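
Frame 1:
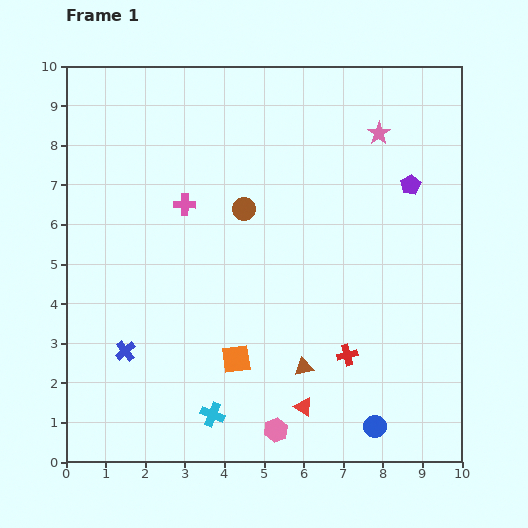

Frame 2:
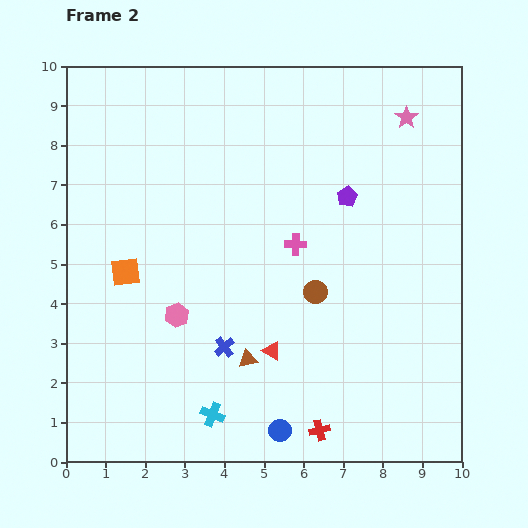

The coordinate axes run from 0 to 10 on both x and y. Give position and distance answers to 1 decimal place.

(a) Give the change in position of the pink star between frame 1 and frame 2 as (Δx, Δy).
(0.7, 0.4)

The pink star was at (7.9, 8.3) in frame 1 and (8.6, 8.7) in frame 2.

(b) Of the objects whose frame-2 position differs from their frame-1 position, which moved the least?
the pink star

(moved 0.8)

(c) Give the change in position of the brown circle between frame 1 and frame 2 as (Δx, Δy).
(1.8, -2.1)

The brown circle was at (4.5, 6.4) in frame 1 and (6.3, 4.3) in frame 2.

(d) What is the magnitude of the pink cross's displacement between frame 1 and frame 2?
3.0

The pink cross moved from (3.0, 6.5) to (5.8, 5.5), a distance of √(2.8² + 1.0²) ≈ 3.0.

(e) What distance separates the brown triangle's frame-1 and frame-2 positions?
1.4

The brown triangle moved from (6.0, 2.4) to (4.6, 2.6), a distance of √(1.4² + 0.2²) ≈ 1.4.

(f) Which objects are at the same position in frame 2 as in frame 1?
the cyan cross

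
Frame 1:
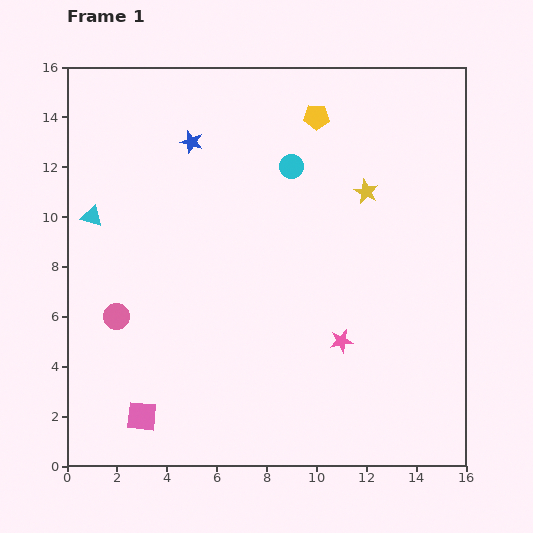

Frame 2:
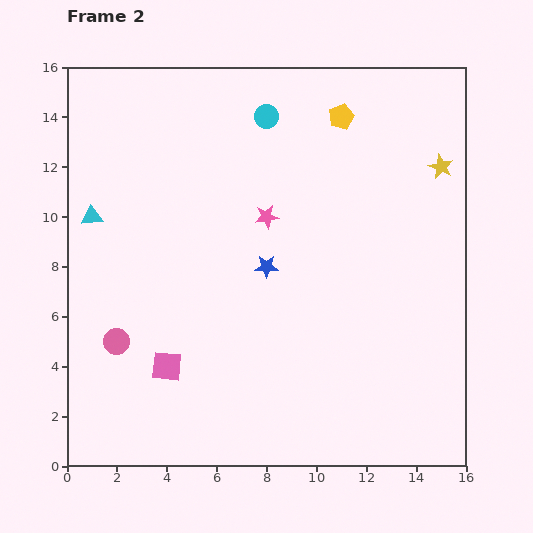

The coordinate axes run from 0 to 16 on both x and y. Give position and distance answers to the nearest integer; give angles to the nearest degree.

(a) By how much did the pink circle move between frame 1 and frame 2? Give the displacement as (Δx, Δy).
(0, -1)

The pink circle was at (2, 6) in frame 1 and (2, 5) in frame 2.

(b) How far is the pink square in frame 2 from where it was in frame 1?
2

The pink square moved from (3, 2) to (4, 4), a distance of √(1² + 2²) ≈ 2.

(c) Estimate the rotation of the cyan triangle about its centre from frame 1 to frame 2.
22° counter-clockwise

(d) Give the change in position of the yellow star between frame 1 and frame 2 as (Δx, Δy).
(3, 1)

The yellow star was at (12, 11) in frame 1 and (15, 12) in frame 2.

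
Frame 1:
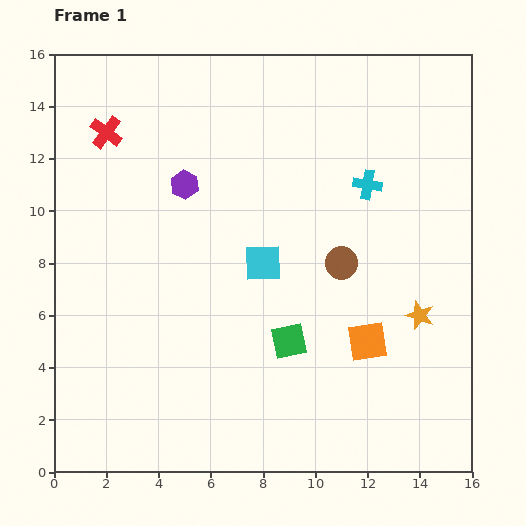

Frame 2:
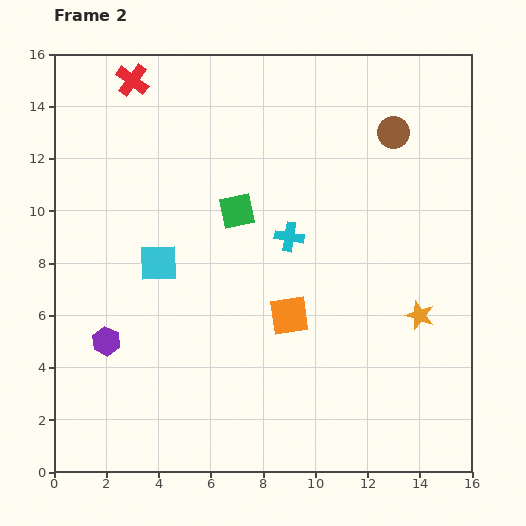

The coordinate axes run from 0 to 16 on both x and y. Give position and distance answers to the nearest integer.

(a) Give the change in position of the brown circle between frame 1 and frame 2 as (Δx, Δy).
(2, 5)

The brown circle was at (11, 8) in frame 1 and (13, 13) in frame 2.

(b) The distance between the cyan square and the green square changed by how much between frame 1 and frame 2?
+1

Distance in frame 1: 3. Distance in frame 2: 4.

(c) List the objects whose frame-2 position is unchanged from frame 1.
the orange star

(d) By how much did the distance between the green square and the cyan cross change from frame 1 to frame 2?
-5

Distance in frame 1: 7. Distance in frame 2: 2.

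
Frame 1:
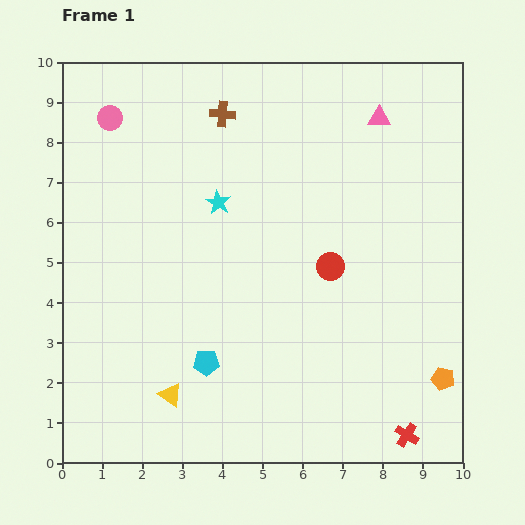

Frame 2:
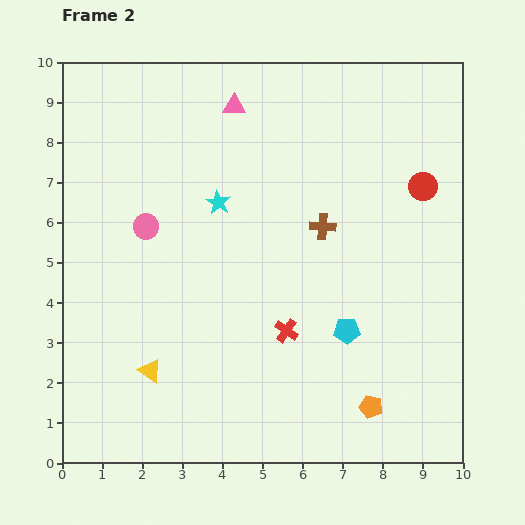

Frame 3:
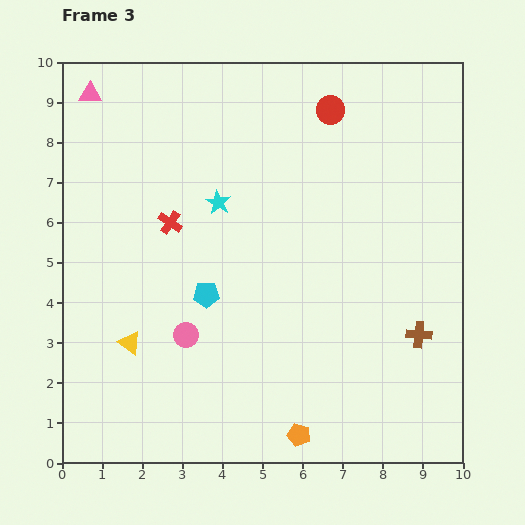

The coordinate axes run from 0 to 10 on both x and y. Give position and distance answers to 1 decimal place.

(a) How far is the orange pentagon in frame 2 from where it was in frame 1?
1.9

The orange pentagon moved from (9.5, 2.1) to (7.7, 1.4), a distance of √(1.8² + 0.7²) ≈ 1.9.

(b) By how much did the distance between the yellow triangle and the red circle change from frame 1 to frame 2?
+3.1

Distance in frame 1: 5.1. Distance in frame 2: 8.2.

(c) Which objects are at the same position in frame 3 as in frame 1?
the cyan star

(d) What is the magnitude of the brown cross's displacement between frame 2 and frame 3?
3.6

The brown cross moved from (6.5, 5.9) to (8.9, 3.2), a distance of √(2.4² + 2.7²) ≈ 3.6.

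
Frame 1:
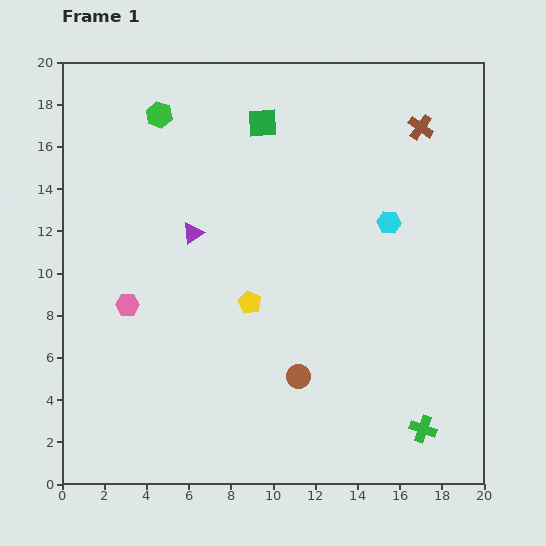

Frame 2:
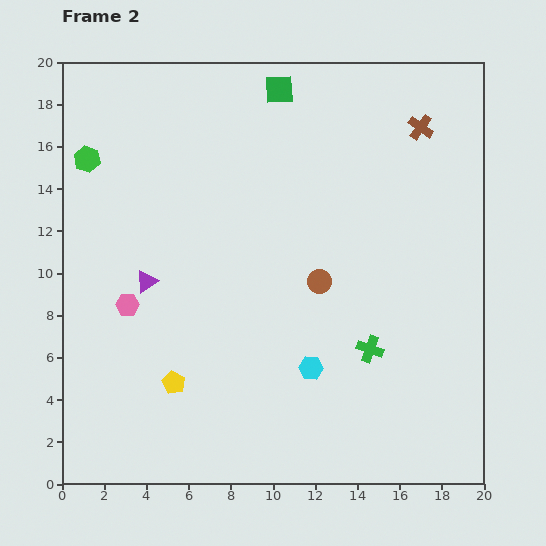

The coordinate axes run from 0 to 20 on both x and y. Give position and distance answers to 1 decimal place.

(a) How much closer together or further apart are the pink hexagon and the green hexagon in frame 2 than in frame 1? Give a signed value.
-1.9

Distance in frame 1: 9.1. Distance in frame 2: 7.2.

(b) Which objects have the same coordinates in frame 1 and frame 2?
the pink hexagon, the brown cross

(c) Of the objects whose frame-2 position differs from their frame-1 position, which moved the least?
the green square

(moved 1.8)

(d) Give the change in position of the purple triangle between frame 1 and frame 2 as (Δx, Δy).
(-2.2, -2.3)

The purple triangle was at (6.2, 11.9) in frame 1 and (4.0, 9.6) in frame 2.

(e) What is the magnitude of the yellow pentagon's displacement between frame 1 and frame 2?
5.2

The yellow pentagon moved from (8.9, 8.6) to (5.3, 4.8), a distance of √(3.6² + 3.8²) ≈ 5.2.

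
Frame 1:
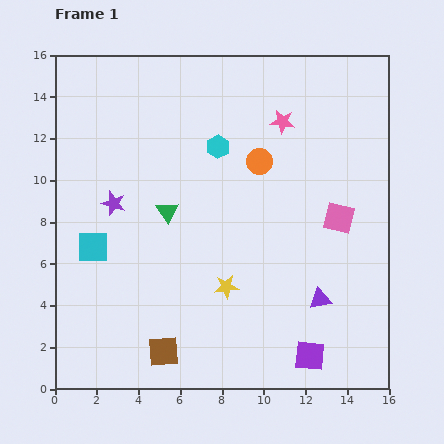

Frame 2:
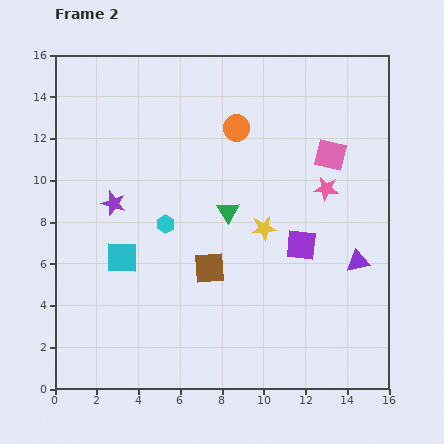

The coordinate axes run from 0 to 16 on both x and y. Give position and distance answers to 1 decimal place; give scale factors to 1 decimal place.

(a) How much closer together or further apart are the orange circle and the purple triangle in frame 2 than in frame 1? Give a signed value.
+1.4

Distance in frame 1: 7.2. Distance in frame 2: 8.6.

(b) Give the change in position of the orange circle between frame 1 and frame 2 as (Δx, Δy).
(-1.1, 1.6)

The orange circle was at (9.8, 10.9) in frame 1 and (8.7, 12.5) in frame 2.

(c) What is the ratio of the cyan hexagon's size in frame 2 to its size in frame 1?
0.8×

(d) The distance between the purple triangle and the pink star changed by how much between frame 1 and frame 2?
-4.9

Distance in frame 1: 8.7. Distance in frame 2: 3.8.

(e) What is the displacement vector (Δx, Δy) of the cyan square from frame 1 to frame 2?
(1.4, -0.5)

The cyan square was at (1.8, 6.8) in frame 1 and (3.2, 6.3) in frame 2.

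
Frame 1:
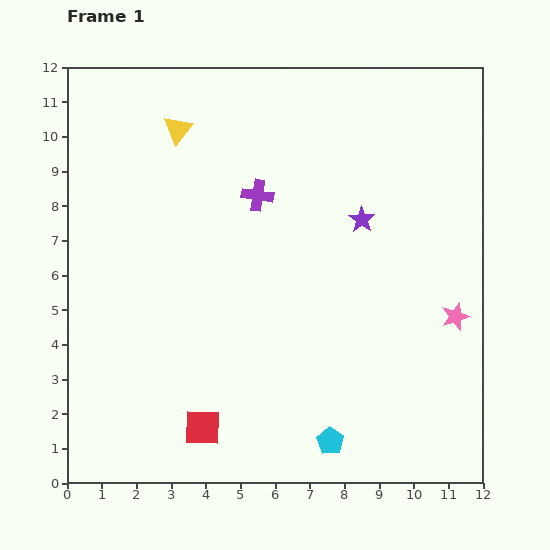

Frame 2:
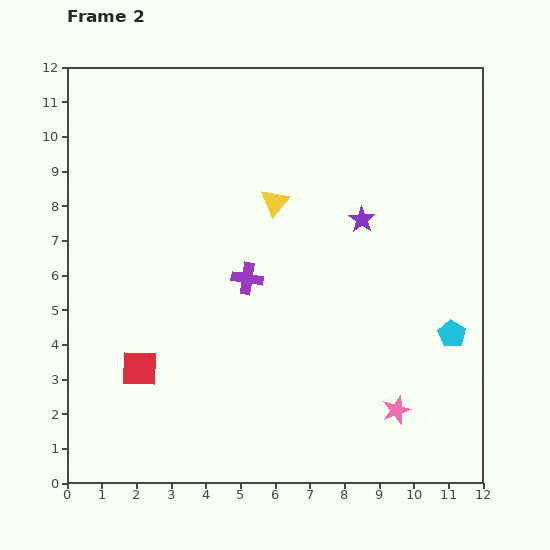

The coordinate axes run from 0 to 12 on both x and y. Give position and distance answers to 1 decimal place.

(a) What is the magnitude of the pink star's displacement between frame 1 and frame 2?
3.2

The pink star moved from (11.2, 4.8) to (9.5, 2.1), a distance of √(1.7² + 2.7²) ≈ 3.2.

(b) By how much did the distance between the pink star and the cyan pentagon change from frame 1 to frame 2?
-2.4

Distance in frame 1: 5.1. Distance in frame 2: 2.7.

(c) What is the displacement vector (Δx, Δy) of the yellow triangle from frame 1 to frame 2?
(2.8, -2.1)

The yellow triangle was at (3.2, 10.2) in frame 1 and (6.0, 8.1) in frame 2.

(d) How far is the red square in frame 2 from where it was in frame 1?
2.5

The red square moved from (3.9, 1.6) to (2.1, 3.3), a distance of √(1.8² + 1.7²) ≈ 2.5.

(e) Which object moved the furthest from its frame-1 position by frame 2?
the cyan pentagon

(moved 4.7; next 3.5)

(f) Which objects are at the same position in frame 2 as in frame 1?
the purple star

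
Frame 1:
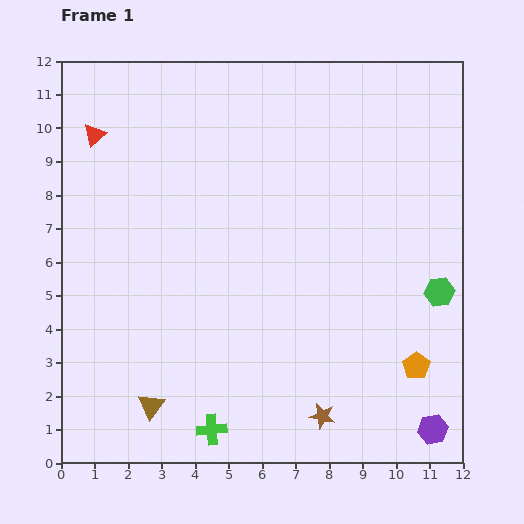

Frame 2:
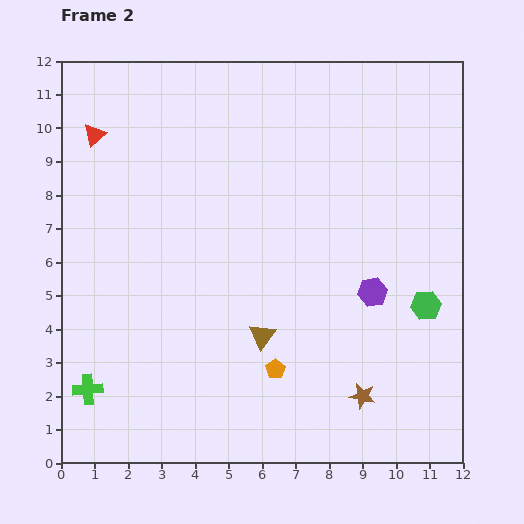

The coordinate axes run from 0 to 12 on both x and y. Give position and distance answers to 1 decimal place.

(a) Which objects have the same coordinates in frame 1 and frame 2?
the red triangle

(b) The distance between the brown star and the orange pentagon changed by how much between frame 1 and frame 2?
-0.5

Distance in frame 1: 3.2. Distance in frame 2: 2.7.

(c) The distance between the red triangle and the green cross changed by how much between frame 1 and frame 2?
-1.9

Distance in frame 1: 9.5. Distance in frame 2: 7.6.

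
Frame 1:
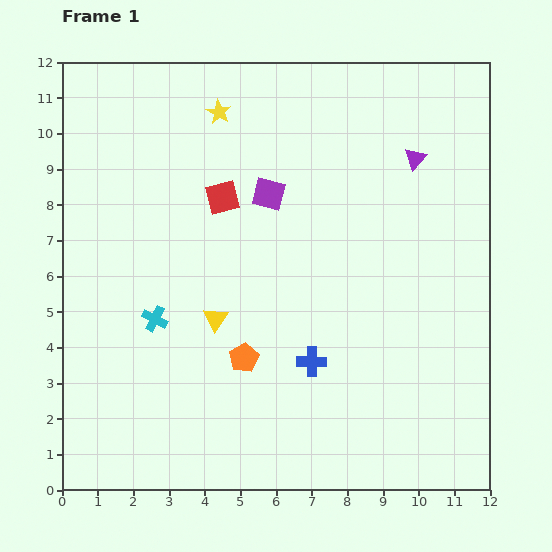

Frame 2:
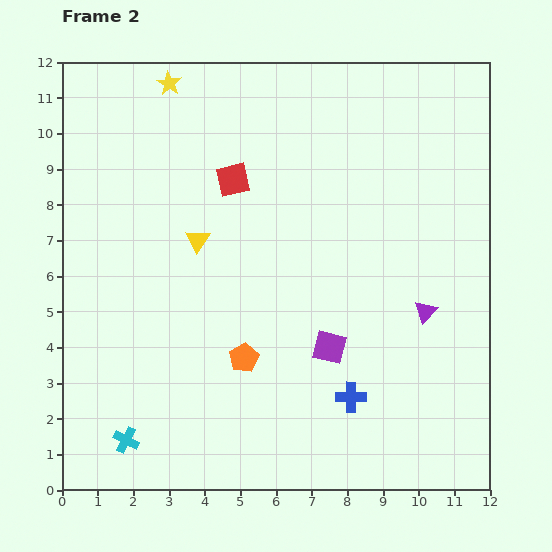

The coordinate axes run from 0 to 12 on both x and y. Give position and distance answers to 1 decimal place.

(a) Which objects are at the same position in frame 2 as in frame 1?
the orange pentagon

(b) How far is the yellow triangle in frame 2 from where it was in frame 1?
2.3

The yellow triangle moved from (4.3, 4.8) to (3.8, 7.0), a distance of √(0.5² + 2.2²) ≈ 2.3.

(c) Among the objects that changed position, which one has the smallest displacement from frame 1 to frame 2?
the red square

(moved 0.6)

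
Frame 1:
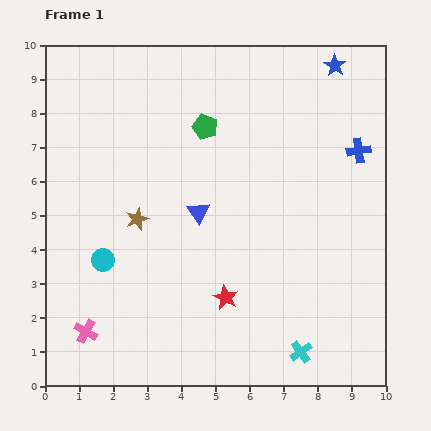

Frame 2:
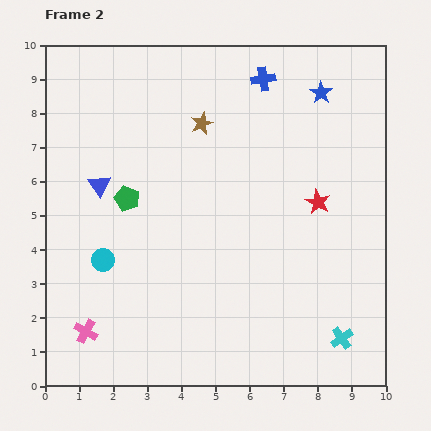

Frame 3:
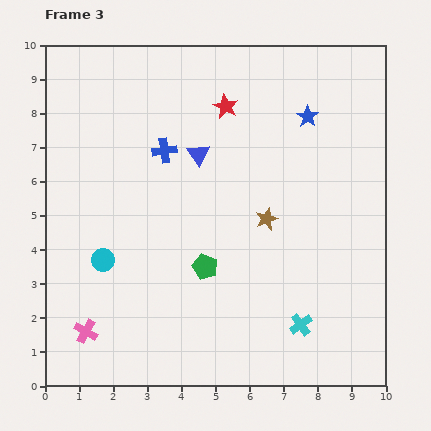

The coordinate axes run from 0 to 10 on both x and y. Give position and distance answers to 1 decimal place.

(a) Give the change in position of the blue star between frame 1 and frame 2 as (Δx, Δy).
(-0.4, -0.8)

The blue star was at (8.5, 9.4) in frame 1 and (8.1, 8.6) in frame 2.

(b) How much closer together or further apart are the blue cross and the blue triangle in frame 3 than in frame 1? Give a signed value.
-4.0

Distance in frame 1: 5.0. Distance in frame 3: 1.0.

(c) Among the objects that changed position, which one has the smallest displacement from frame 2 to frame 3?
the blue star

(moved 0.8)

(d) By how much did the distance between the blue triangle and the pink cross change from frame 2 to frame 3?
+1.9

Distance in frame 2: 4.3. Distance in frame 3: 6.2.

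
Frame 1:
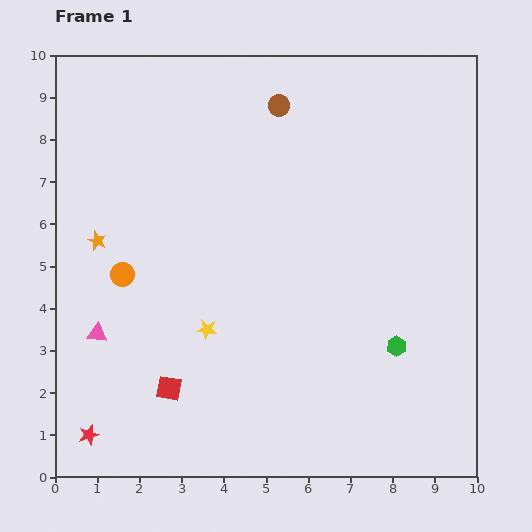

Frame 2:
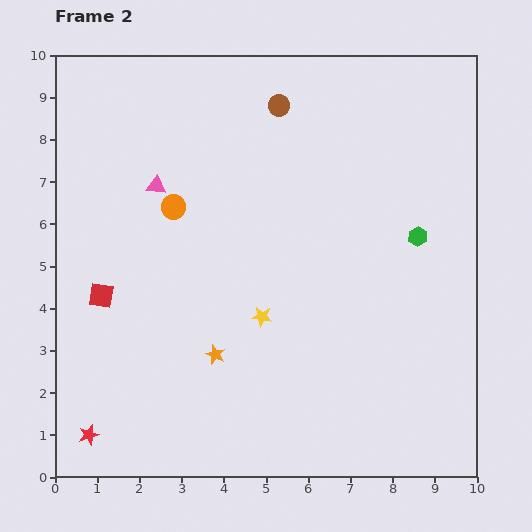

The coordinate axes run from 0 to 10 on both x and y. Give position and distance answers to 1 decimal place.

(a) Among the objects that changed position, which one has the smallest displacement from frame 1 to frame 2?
the yellow star

(moved 1.3)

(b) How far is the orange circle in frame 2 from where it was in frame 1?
2.0

The orange circle moved from (1.6, 4.8) to (2.8, 6.4), a distance of √(1.2² + 1.6²) ≈ 2.0.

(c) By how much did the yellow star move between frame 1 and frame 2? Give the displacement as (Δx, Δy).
(1.3, 0.3)

The yellow star was at (3.6, 3.5) in frame 1 and (4.9, 3.8) in frame 2.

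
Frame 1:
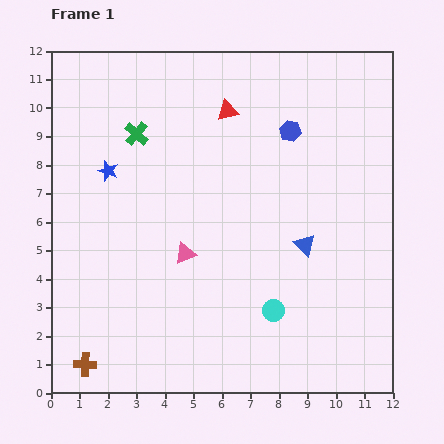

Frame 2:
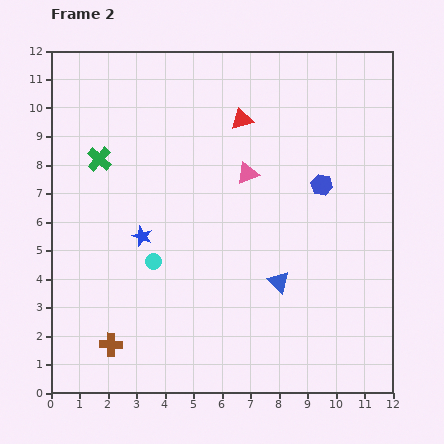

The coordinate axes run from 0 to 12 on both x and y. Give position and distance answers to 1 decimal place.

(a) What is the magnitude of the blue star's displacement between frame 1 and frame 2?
2.6

The blue star moved from (2.0, 7.8) to (3.2, 5.5), a distance of √(1.2² + 2.3²) ≈ 2.6.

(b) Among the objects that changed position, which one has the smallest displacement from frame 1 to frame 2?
the red triangle

(moved 0.6)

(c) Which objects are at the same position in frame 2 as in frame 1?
none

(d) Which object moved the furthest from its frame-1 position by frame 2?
the cyan circle

(moved 4.5; next 3.6)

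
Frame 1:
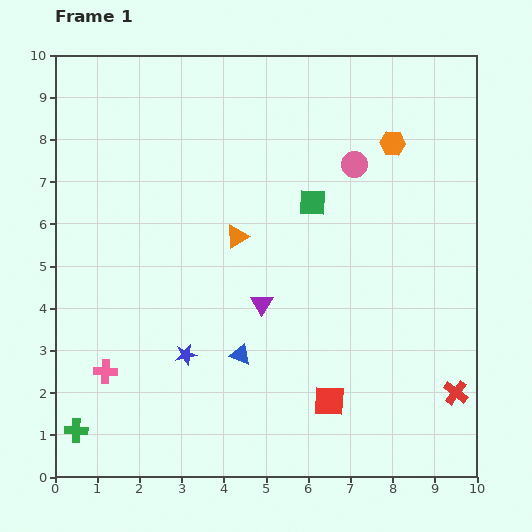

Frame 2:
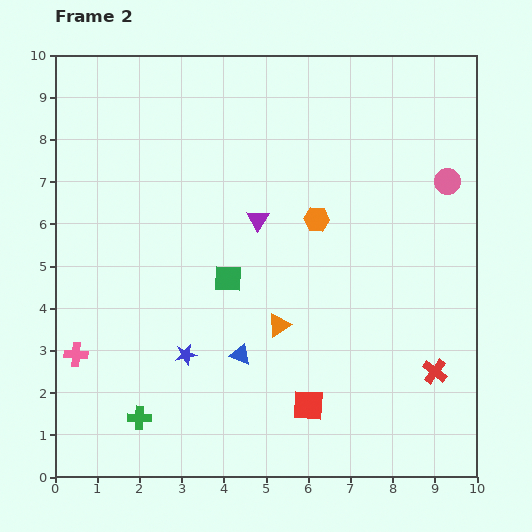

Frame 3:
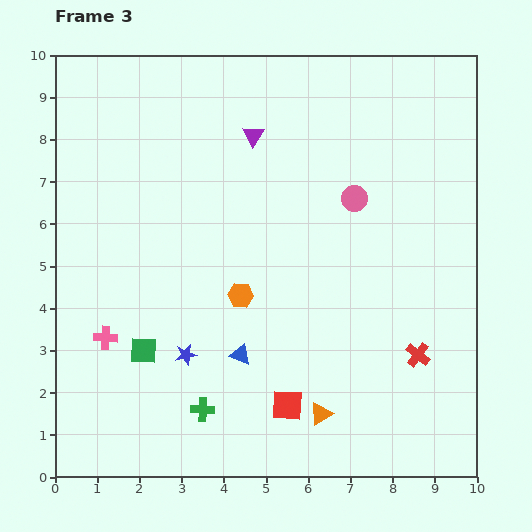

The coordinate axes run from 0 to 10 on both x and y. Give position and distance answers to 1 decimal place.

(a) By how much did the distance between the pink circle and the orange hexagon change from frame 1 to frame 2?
+2.2

Distance in frame 1: 1.0. Distance in frame 2: 3.2.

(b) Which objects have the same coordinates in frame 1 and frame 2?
the blue triangle, the blue star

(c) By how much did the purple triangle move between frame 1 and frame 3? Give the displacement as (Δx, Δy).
(-0.2, 4.0)

The purple triangle was at (4.9, 4.1) in frame 1 and (4.7, 8.1) in frame 3.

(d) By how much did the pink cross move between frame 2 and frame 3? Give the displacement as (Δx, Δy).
(0.7, 0.4)

The pink cross was at (0.5, 2.9) in frame 2 and (1.2, 3.3) in frame 3.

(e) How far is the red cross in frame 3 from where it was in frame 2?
0.6

The red cross moved from (9.0, 2.5) to (8.6, 2.9), a distance of √(0.4² + 0.4²) ≈ 0.6.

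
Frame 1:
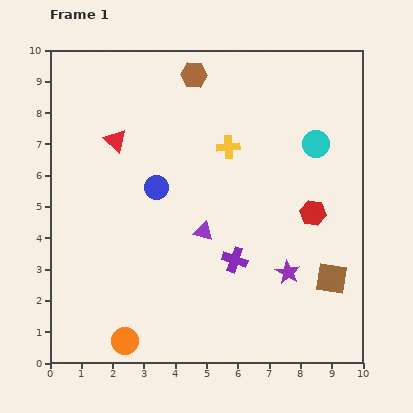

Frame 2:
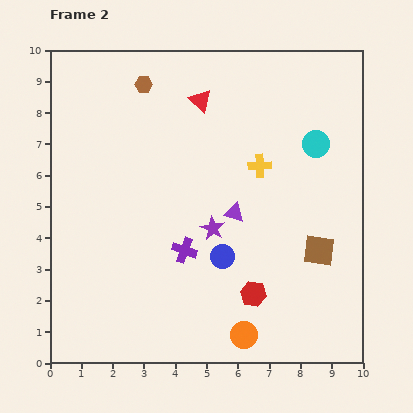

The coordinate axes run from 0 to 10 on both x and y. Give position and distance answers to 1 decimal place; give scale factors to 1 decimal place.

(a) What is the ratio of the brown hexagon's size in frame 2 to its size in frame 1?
0.7×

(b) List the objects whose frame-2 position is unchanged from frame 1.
the cyan circle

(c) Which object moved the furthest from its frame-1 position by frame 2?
the orange circle

(moved 3.8; next 3.2)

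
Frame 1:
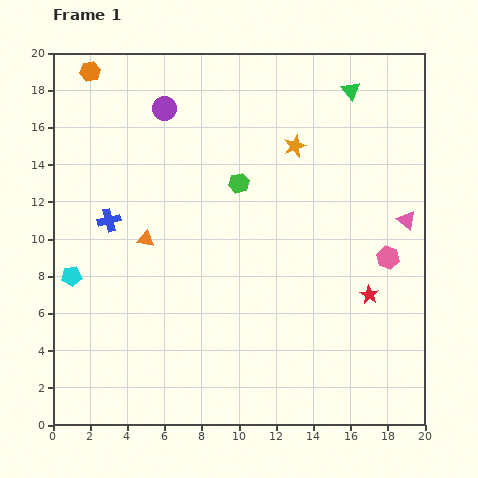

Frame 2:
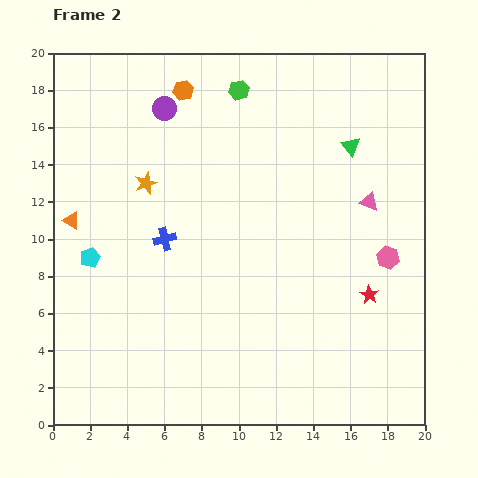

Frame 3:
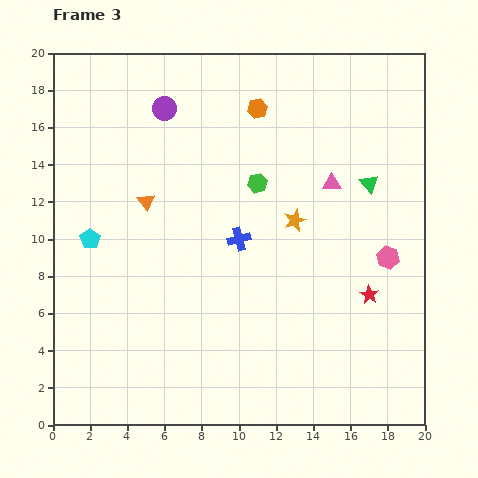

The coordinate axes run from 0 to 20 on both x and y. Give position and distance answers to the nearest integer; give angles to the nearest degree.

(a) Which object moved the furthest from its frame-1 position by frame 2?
the orange star

(moved 8; next 5)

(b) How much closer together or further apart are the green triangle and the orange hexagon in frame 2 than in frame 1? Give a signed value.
-5

Distance in frame 1: 14. Distance in frame 2: 9.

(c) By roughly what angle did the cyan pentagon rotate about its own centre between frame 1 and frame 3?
31° counter-clockwise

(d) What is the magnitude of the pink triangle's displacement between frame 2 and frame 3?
2

The pink triangle moved from (17, 12) to (15, 13), a distance of √(2² + 1²) ≈ 2.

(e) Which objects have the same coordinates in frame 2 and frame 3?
the red star, the purple circle, the pink hexagon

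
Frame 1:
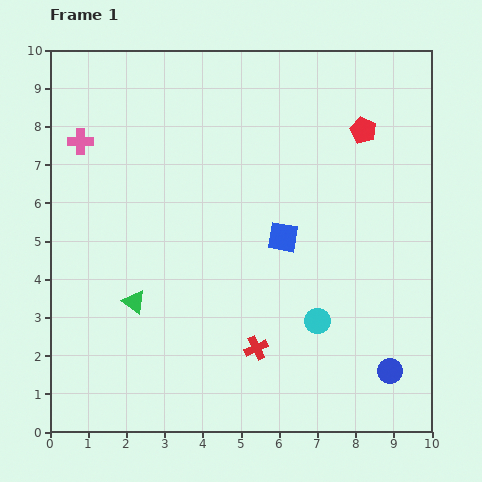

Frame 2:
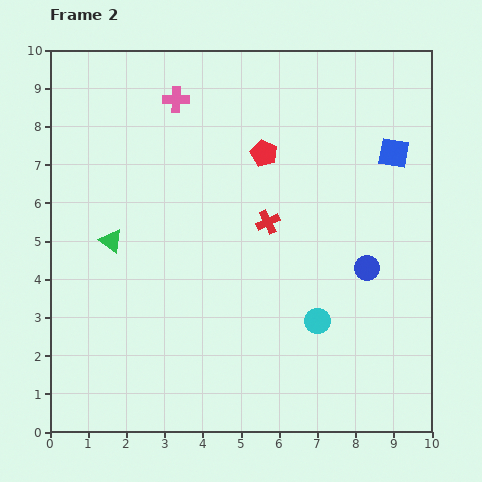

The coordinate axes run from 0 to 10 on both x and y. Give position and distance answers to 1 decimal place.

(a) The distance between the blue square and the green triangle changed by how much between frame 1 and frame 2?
+3.4

Distance in frame 1: 4.3. Distance in frame 2: 7.7.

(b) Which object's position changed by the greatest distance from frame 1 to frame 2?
the blue square

(moved 3.6; next 3.3)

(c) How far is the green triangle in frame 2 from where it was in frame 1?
1.7

The green triangle moved from (2.2, 3.4) to (1.6, 5.0), a distance of √(0.6² + 1.6²) ≈ 1.7.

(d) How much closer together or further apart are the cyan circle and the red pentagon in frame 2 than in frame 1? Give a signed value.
-0.5

Distance in frame 1: 5.1. Distance in frame 2: 4.6.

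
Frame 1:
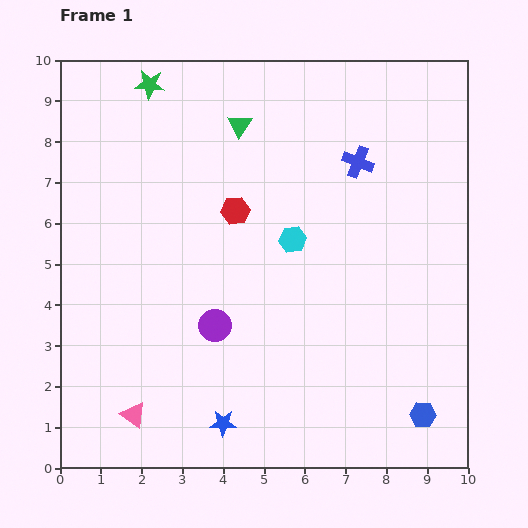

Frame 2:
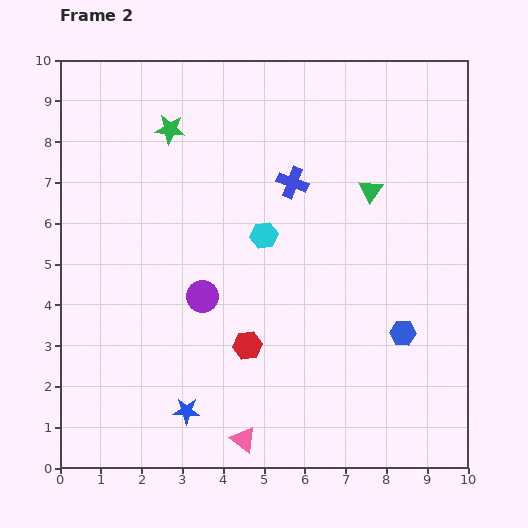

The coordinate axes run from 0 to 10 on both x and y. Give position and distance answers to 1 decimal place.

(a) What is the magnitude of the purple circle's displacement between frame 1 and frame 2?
0.8

The purple circle moved from (3.8, 3.5) to (3.5, 4.2), a distance of √(0.3² + 0.7²) ≈ 0.8.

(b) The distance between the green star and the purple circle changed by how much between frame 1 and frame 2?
-1.9

Distance in frame 1: 6.1. Distance in frame 2: 4.2.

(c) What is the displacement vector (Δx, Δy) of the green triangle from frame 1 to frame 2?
(3.2, -1.6)

The green triangle was at (4.4, 8.4) in frame 1 and (7.6, 6.8) in frame 2.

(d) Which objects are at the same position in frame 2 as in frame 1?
none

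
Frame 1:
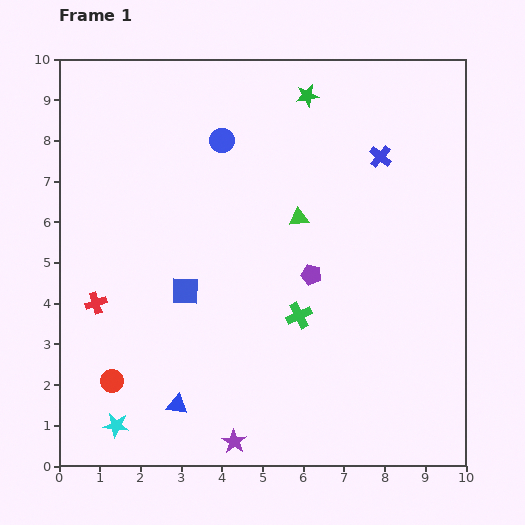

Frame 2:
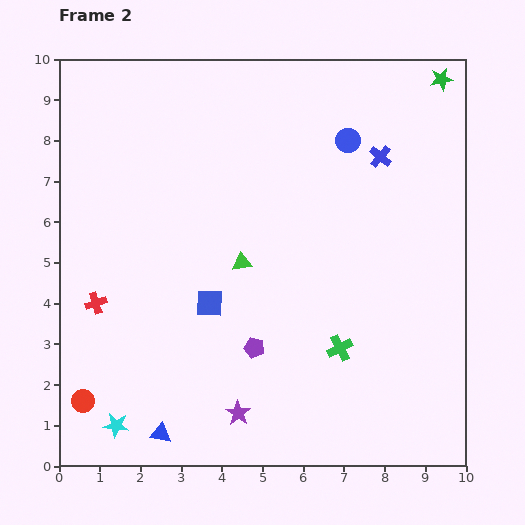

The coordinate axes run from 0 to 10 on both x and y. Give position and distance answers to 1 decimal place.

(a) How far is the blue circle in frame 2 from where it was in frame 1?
3.1

The blue circle moved from (4.0, 8.0) to (7.1, 8.0), a distance of √(3.1² + 0.0²) ≈ 3.1.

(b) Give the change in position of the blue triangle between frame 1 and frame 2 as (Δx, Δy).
(-0.4, -0.7)

The blue triangle was at (2.9, 1.5) in frame 1 and (2.5, 0.8) in frame 2.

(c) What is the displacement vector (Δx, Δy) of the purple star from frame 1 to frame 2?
(0.1, 0.7)

The purple star was at (4.3, 0.6) in frame 1 and (4.4, 1.3) in frame 2.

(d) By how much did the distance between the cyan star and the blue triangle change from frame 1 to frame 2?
-0.5

Distance in frame 1: 1.6. Distance in frame 2: 1.1.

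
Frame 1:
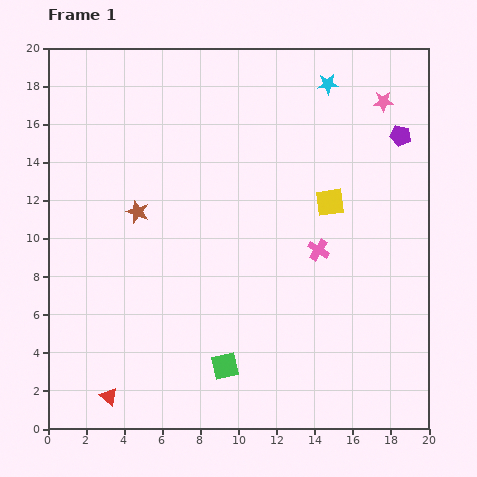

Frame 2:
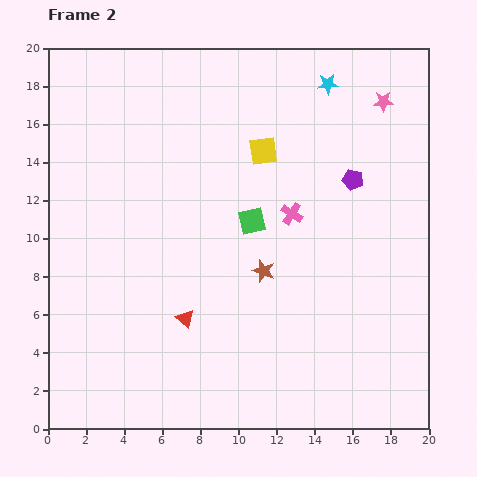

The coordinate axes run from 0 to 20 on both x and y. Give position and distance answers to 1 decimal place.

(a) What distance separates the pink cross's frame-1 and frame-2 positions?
2.4

The pink cross moved from (14.2, 9.4) to (12.8, 11.3), a distance of √(1.4² + 1.9²) ≈ 2.4.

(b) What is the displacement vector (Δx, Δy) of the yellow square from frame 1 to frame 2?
(-3.5, 2.7)

The yellow square was at (14.8, 11.9) in frame 1 and (11.3, 14.6) in frame 2.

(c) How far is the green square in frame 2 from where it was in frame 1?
7.7

The green square moved from (9.3, 3.3) to (10.7, 10.9), a distance of √(1.4² + 7.6²) ≈ 7.7.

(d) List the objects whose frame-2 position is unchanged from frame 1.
the pink star, the cyan star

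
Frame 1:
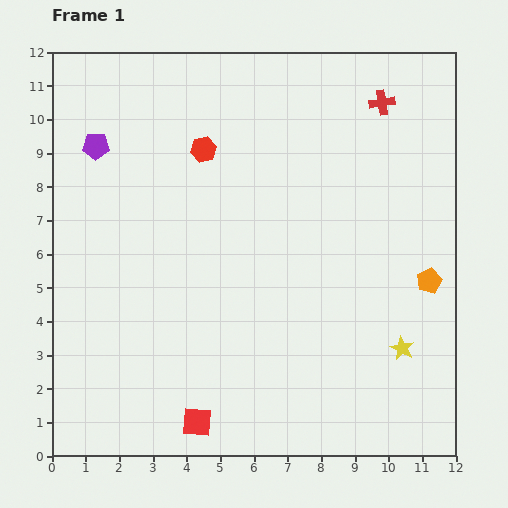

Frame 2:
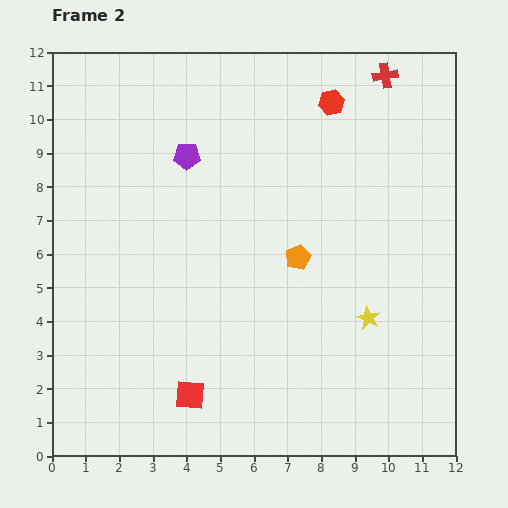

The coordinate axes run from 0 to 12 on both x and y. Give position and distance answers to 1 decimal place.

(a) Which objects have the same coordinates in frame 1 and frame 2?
none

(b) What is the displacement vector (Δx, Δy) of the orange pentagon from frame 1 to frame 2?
(-3.9, 0.7)

The orange pentagon was at (11.2, 5.2) in frame 1 and (7.3, 5.9) in frame 2.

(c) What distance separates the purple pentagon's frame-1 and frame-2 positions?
2.7

The purple pentagon moved from (1.3, 9.2) to (4.0, 8.9), a distance of √(2.7² + 0.3²) ≈ 2.7.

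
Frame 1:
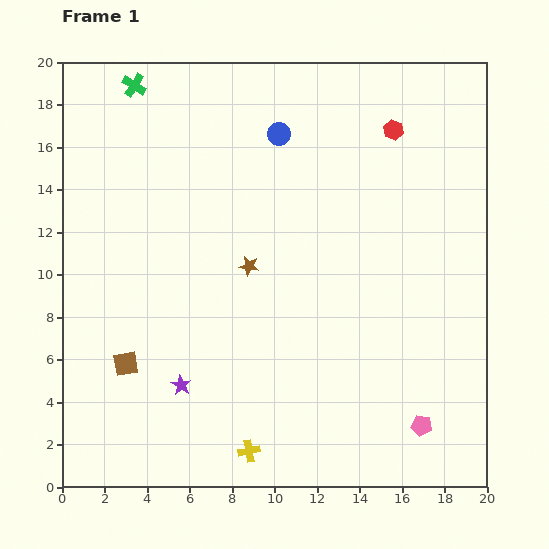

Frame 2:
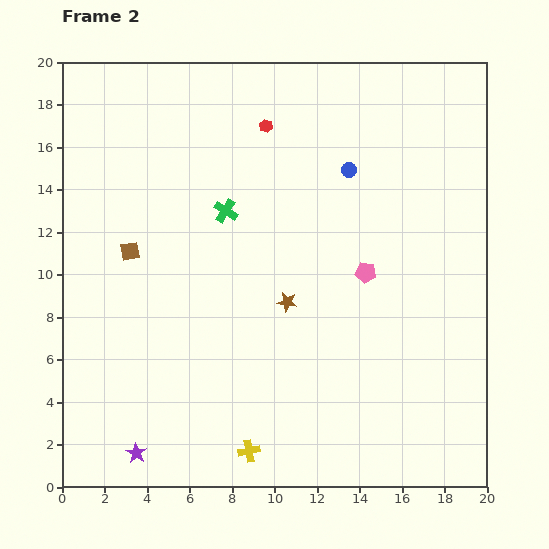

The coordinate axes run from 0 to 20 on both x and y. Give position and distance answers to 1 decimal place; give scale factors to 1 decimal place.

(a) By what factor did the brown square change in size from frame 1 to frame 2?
0.8×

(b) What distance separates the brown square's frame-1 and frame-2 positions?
5.3

The brown square moved from (3.0, 5.8) to (3.2, 11.1), a distance of √(0.2² + 5.3²) ≈ 5.3.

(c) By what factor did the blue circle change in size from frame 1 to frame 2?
0.7×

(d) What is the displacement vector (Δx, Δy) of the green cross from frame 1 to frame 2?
(4.3, -5.9)

The green cross was at (3.4, 18.9) in frame 1 and (7.7, 13.0) in frame 2.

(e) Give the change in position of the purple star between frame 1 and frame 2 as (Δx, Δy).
(-2.1, -3.2)

The purple star was at (5.6, 4.8) in frame 1 and (3.5, 1.6) in frame 2.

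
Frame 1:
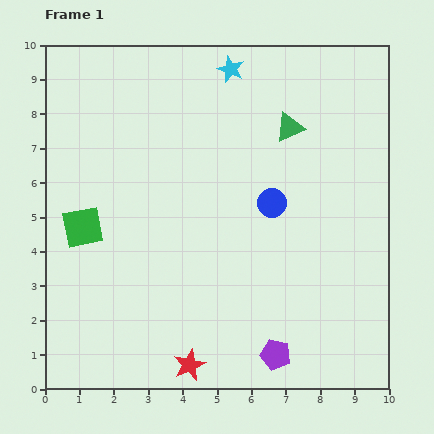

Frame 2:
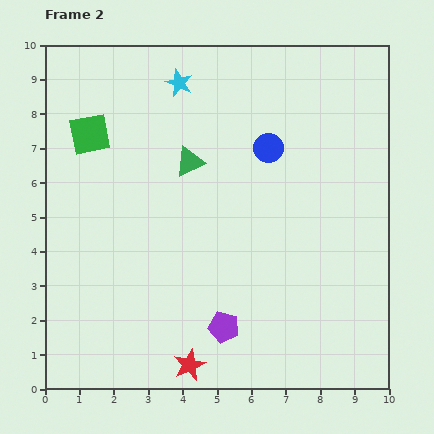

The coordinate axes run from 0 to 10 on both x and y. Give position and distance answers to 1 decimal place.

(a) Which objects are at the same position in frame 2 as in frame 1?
the red star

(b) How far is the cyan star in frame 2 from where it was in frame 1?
1.6

The cyan star moved from (5.4, 9.3) to (3.9, 8.9), a distance of √(1.5² + 0.4²) ≈ 1.6.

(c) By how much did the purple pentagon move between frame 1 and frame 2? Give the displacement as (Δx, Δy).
(-1.5, 0.8)

The purple pentagon was at (6.7, 1.0) in frame 1 and (5.2, 1.8) in frame 2.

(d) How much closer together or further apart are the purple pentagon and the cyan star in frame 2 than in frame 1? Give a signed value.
-1.2

Distance in frame 1: 8.4. Distance in frame 2: 7.2.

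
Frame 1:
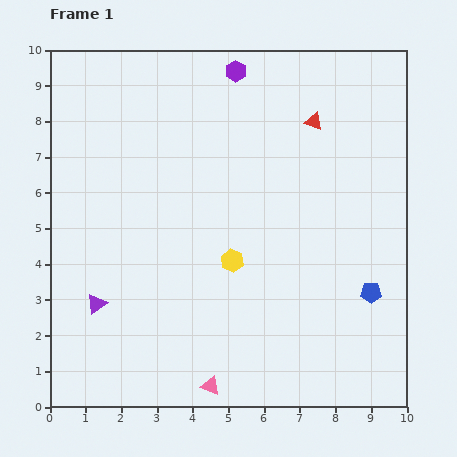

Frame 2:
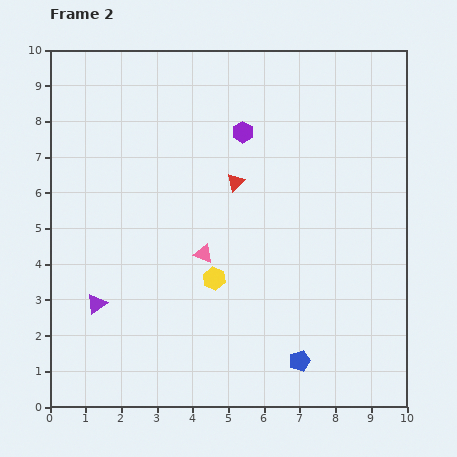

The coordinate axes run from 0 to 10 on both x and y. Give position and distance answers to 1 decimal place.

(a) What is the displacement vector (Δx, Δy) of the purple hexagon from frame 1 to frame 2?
(0.2, -1.7)

The purple hexagon was at (5.2, 9.4) in frame 1 and (5.4, 7.7) in frame 2.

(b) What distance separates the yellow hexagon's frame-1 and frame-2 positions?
0.7

The yellow hexagon moved from (5.1, 4.1) to (4.6, 3.6), a distance of √(0.5² + 0.5²) ≈ 0.7.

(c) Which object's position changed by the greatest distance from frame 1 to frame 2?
the pink triangle

(moved 3.7; next 2.8)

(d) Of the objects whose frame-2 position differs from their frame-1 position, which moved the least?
the yellow hexagon

(moved 0.7)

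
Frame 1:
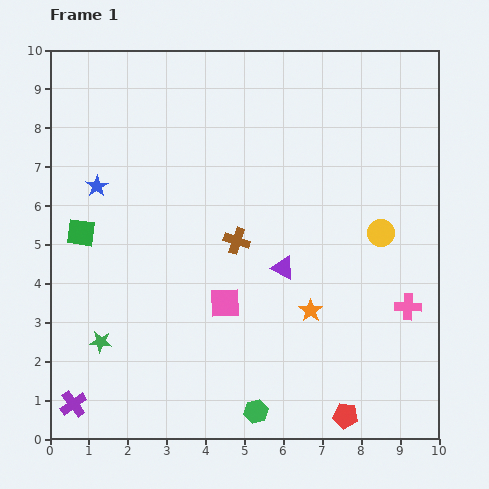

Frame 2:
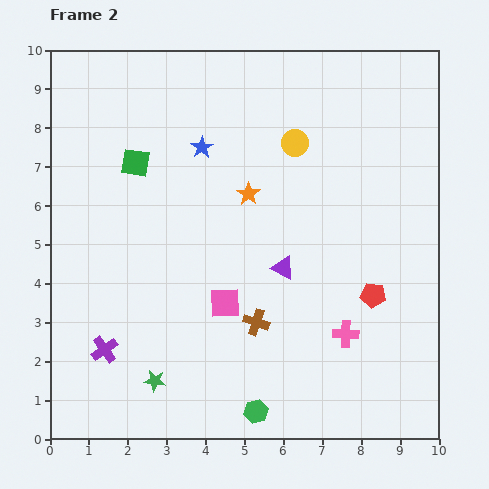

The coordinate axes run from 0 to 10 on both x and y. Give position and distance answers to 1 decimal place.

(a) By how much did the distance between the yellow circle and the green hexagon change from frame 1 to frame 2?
+1.4

Distance in frame 1: 5.6. Distance in frame 2: 7.0.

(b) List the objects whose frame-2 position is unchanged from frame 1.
the purple triangle, the green hexagon, the pink square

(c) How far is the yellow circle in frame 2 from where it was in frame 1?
3.2

The yellow circle moved from (8.5, 5.3) to (6.3, 7.6), a distance of √(2.2² + 2.3²) ≈ 3.2.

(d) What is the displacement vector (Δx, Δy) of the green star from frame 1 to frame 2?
(1.4, -1.0)

The green star was at (1.3, 2.5) in frame 1 and (2.7, 1.5) in frame 2.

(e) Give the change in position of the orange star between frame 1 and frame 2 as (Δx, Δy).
(-1.6, 3.0)

The orange star was at (6.7, 3.3) in frame 1 and (5.1, 6.3) in frame 2.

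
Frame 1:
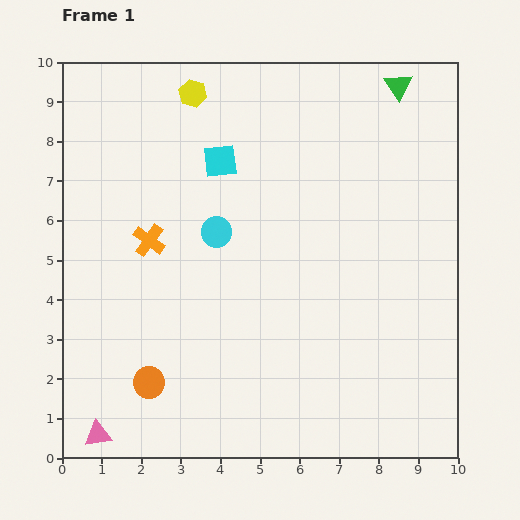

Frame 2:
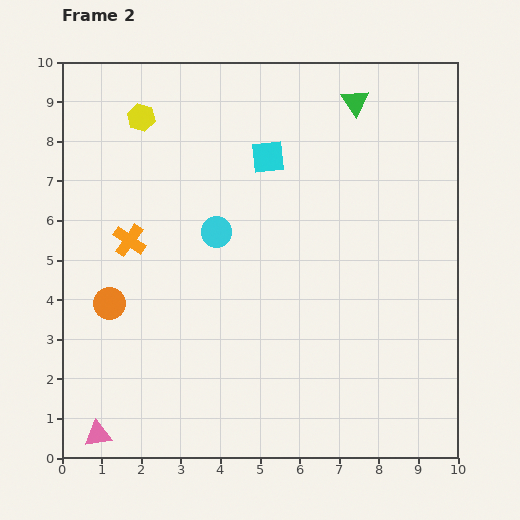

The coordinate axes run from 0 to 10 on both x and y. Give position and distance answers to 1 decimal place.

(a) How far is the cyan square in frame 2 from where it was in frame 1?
1.2

The cyan square moved from (4.0, 7.5) to (5.2, 7.6), a distance of √(1.2² + 0.1²) ≈ 1.2.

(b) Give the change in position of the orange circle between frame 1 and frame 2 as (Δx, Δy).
(-1.0, 2.0)

The orange circle was at (2.2, 1.9) in frame 1 and (1.2, 3.9) in frame 2.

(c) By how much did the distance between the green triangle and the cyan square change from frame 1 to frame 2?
-2.3

Distance in frame 1: 4.9. Distance in frame 2: 2.6.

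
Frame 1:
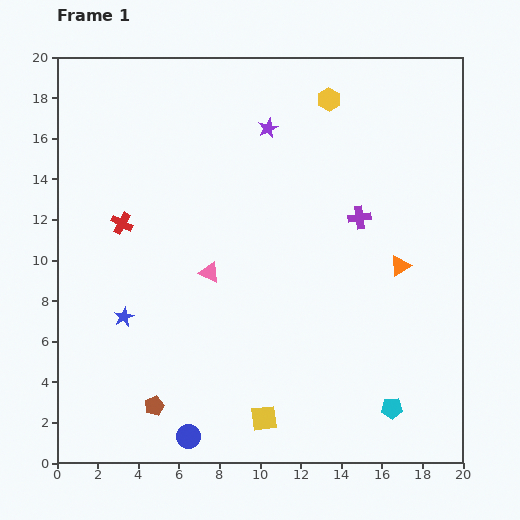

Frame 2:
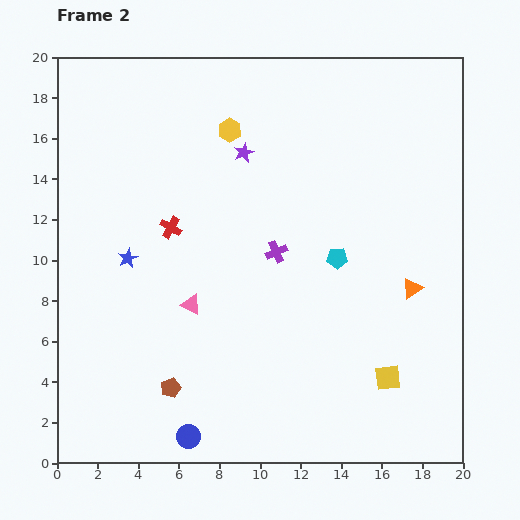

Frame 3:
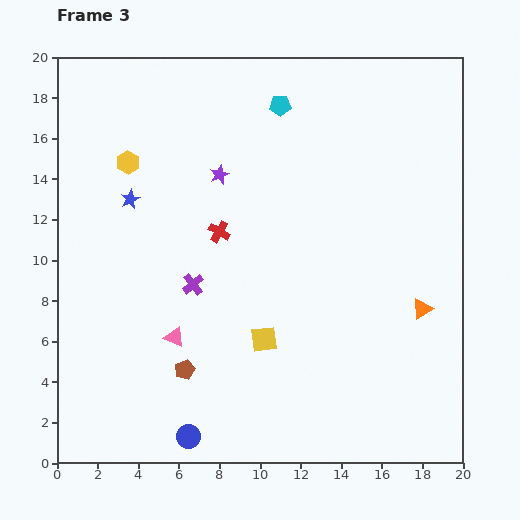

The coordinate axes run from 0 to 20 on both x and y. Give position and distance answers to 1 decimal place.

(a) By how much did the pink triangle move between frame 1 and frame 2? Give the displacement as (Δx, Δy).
(-0.9, -1.6)

The pink triangle was at (7.5, 9.4) in frame 1 and (6.6, 7.8) in frame 2.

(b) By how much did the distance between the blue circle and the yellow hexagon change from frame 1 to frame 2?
-2.8

Distance in frame 1: 18.0. Distance in frame 2: 15.2.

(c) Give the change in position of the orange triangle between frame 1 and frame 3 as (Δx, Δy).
(1.1, -2.1)

The orange triangle was at (16.9, 9.7) in frame 1 and (18.0, 7.6) in frame 3.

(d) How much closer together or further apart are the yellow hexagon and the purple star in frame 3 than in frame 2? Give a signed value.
+3.2

Distance in frame 2: 1.3. Distance in frame 3: 4.5.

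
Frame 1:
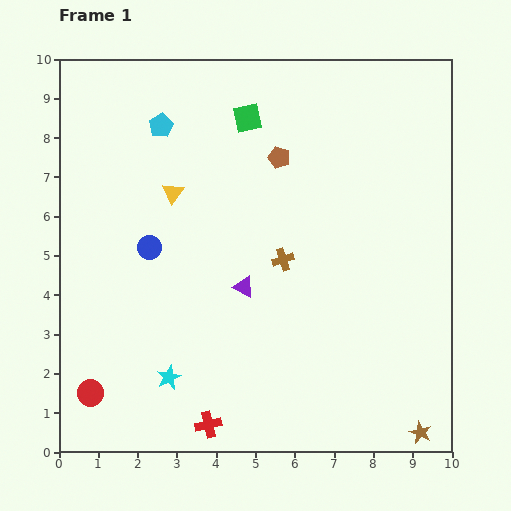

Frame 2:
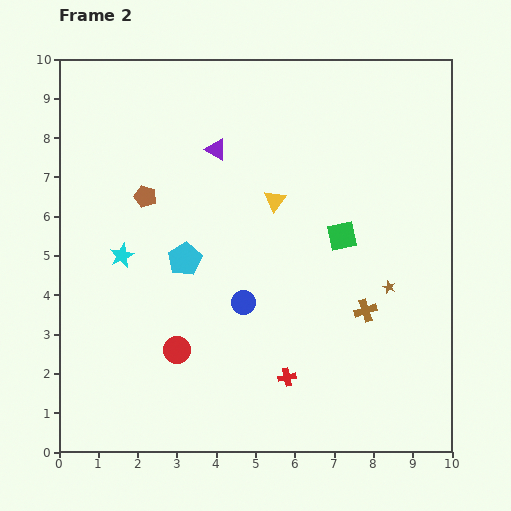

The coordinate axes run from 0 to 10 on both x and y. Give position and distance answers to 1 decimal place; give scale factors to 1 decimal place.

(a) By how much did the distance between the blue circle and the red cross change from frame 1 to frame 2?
-2.5

Distance in frame 1: 4.7. Distance in frame 2: 2.2.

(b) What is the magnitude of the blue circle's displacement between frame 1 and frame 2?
2.8

The blue circle moved from (2.3, 5.2) to (4.7, 3.8), a distance of √(2.4² + 1.4²) ≈ 2.8.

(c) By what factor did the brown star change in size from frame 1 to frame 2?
0.6×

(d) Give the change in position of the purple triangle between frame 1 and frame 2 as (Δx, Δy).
(-0.7, 3.5)

The purple triangle was at (4.7, 4.2) in frame 1 and (4.0, 7.7) in frame 2.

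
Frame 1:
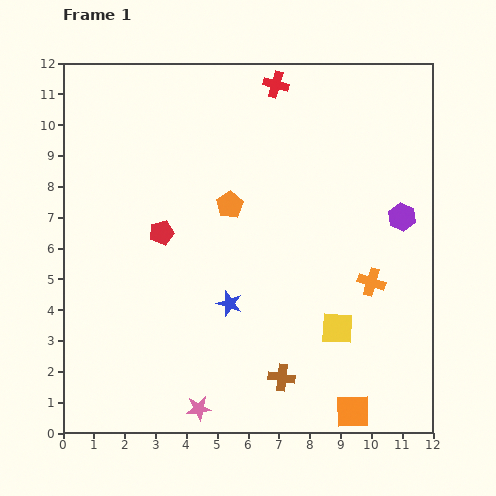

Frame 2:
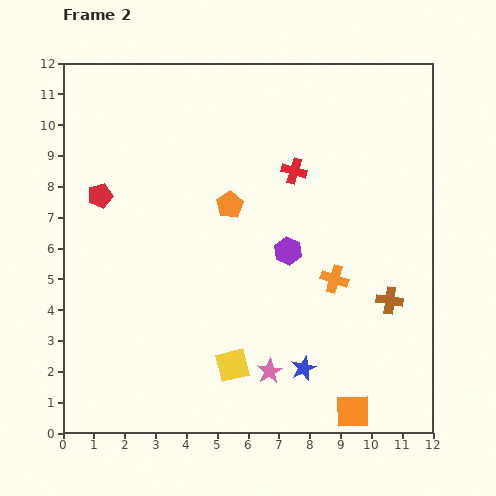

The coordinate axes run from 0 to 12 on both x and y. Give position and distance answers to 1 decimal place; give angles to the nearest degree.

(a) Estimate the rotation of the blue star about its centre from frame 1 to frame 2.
30° clockwise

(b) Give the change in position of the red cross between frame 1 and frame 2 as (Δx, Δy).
(0.6, -2.8)

The red cross was at (6.9, 11.3) in frame 1 and (7.5, 8.5) in frame 2.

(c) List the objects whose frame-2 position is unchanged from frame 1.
the orange pentagon, the orange square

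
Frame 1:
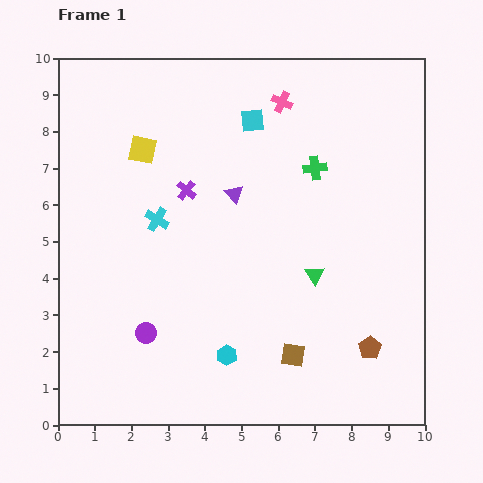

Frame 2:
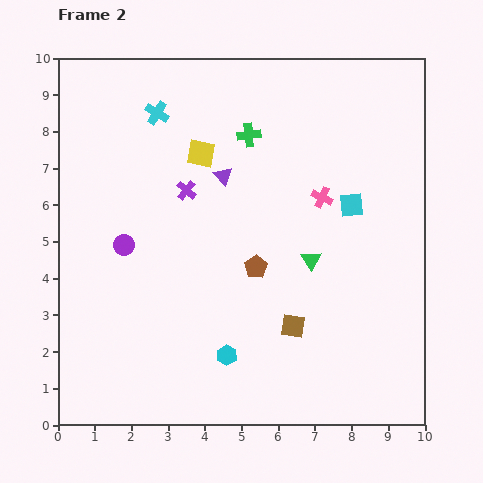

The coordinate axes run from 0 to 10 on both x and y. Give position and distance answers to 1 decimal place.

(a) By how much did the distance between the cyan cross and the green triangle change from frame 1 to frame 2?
+1.2

Distance in frame 1: 4.6. Distance in frame 2: 5.8.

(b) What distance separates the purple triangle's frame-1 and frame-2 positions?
0.6

The purple triangle moved from (4.8, 6.3) to (4.5, 6.8), a distance of √(0.3² + 0.5²) ≈ 0.6.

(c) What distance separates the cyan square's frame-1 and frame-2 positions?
3.5

The cyan square moved from (5.3, 8.3) to (8.0, 6.0), a distance of √(2.7² + 2.3²) ≈ 3.5.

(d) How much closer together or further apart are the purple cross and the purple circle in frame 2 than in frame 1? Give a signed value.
-1.8

Distance in frame 1: 4.1. Distance in frame 2: 2.3.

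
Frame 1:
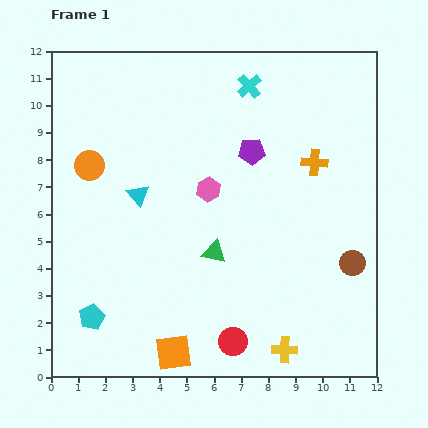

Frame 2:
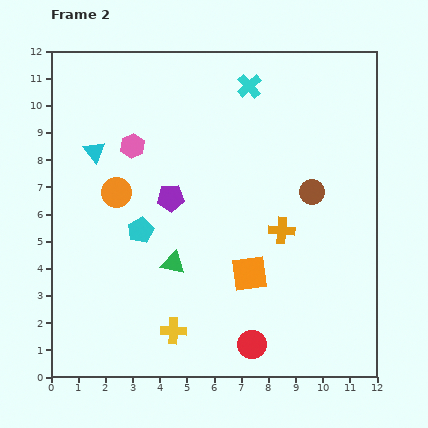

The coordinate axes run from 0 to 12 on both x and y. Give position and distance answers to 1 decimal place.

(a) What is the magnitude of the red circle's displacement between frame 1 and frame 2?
0.7

The red circle moved from (6.7, 1.3) to (7.4, 1.2), a distance of √(0.7² + 0.1²) ≈ 0.7.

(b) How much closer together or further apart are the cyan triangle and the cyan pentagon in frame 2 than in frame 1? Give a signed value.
-1.4

Distance in frame 1: 4.8. Distance in frame 2: 3.4.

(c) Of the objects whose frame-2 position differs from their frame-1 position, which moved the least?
the red circle

(moved 0.7)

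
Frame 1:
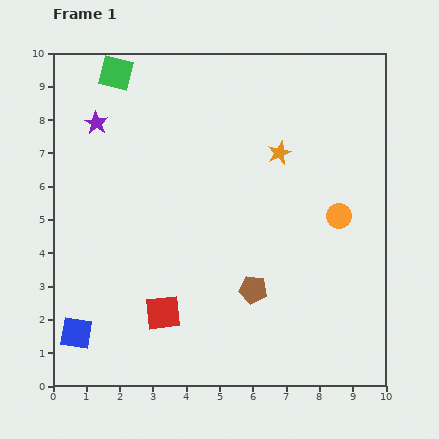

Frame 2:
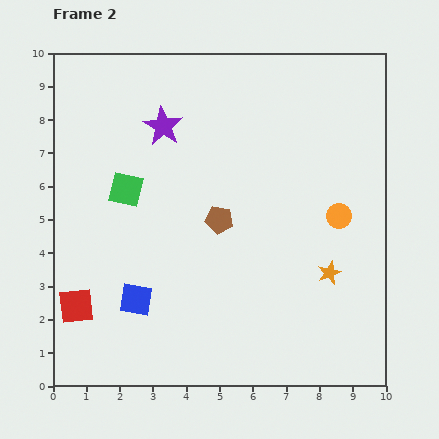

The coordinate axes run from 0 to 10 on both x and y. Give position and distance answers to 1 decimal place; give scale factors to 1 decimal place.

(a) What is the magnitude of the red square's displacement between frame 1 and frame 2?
2.6

The red square moved from (3.3, 2.2) to (0.7, 2.4), a distance of √(2.6² + 0.2²) ≈ 2.6.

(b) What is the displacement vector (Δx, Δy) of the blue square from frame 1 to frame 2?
(1.8, 1.0)

The blue square was at (0.7, 1.6) in frame 1 and (2.5, 2.6) in frame 2.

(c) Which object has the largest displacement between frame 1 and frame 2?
the orange star

(moved 3.9; next 3.5)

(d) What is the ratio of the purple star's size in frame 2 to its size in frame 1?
1.7×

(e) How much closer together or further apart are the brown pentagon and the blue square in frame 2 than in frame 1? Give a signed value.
-2.0

Distance in frame 1: 5.5. Distance in frame 2: 3.5.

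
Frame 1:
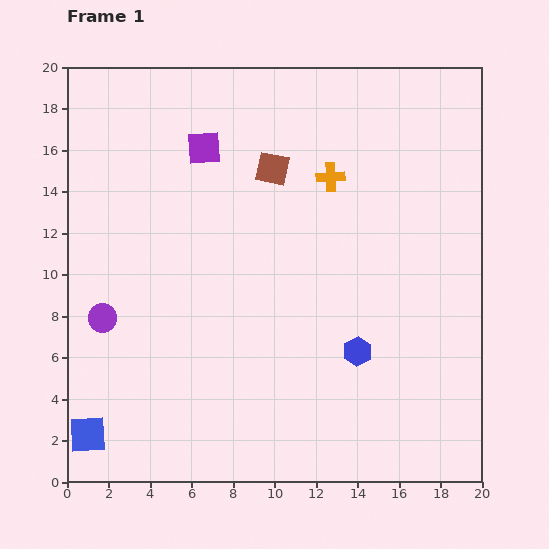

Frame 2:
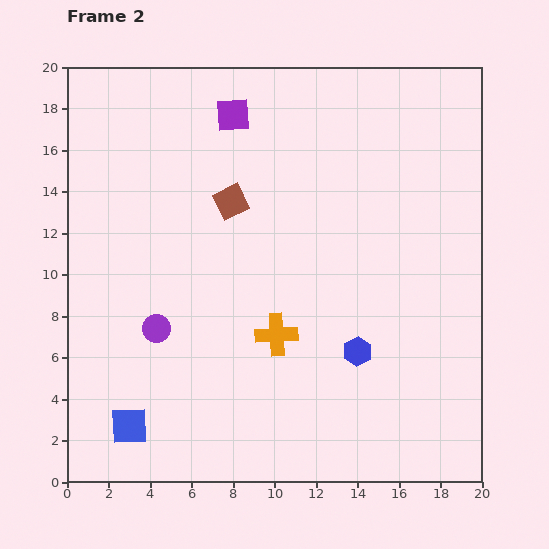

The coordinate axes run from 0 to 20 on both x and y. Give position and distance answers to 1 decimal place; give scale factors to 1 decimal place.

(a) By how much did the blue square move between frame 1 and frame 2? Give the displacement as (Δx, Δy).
(2.0, 0.4)

The blue square was at (1.0, 2.3) in frame 1 and (3.0, 2.7) in frame 2.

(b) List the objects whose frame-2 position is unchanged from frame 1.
the blue hexagon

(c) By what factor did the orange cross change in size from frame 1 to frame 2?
1.5×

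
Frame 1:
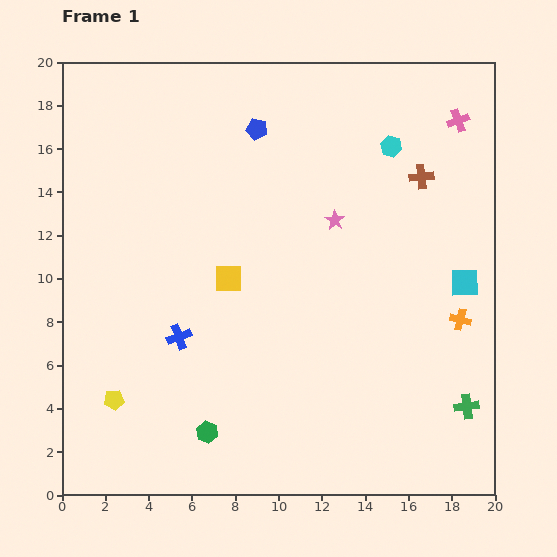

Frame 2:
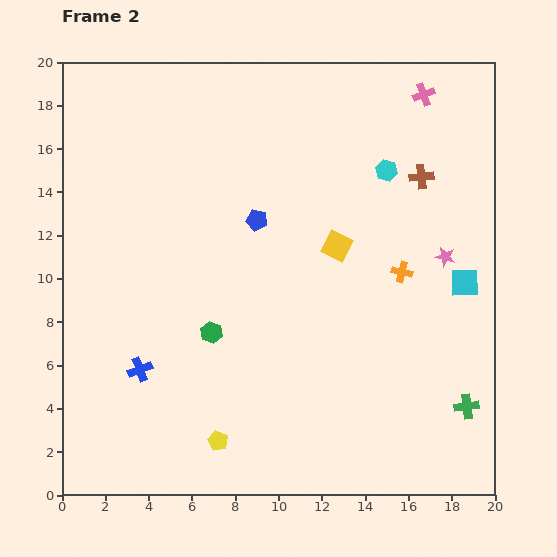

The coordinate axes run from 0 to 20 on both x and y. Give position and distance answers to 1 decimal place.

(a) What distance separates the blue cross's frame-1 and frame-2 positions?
2.3

The blue cross moved from (5.4, 7.3) to (3.6, 5.8), a distance of √(1.8² + 1.5²) ≈ 2.3.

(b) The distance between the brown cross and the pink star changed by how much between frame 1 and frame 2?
-0.6

Distance in frame 1: 4.5. Distance in frame 2: 3.9.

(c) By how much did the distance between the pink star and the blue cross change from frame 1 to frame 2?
+6.0

Distance in frame 1: 9.0. Distance in frame 2: 15.0.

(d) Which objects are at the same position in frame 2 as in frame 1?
the brown cross, the green cross, the cyan square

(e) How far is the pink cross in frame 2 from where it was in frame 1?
2.0

The pink cross moved from (18.3, 17.3) to (16.7, 18.5), a distance of √(1.6² + 1.2²) ≈ 2.0.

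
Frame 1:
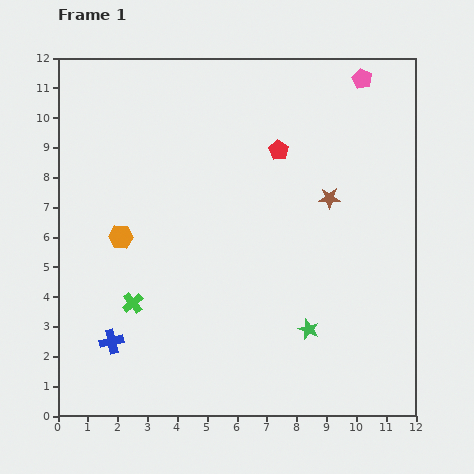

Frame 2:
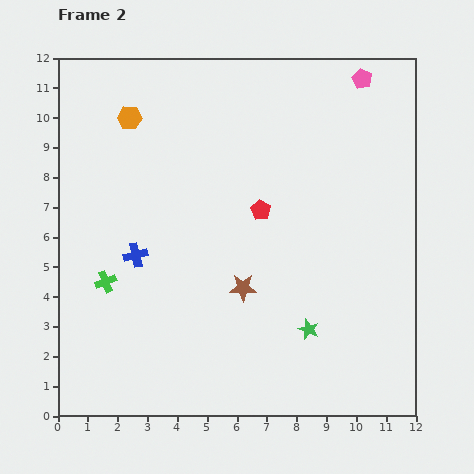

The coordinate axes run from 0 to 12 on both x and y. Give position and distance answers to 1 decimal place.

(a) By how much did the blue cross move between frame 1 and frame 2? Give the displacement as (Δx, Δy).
(0.8, 2.9)

The blue cross was at (1.8, 2.5) in frame 1 and (2.6, 5.4) in frame 2.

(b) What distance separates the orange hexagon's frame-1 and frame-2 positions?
4.0

The orange hexagon moved from (2.1, 6.0) to (2.4, 10.0), a distance of √(0.3² + 4.0²) ≈ 4.0.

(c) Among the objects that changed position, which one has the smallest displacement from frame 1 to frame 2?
the green cross

(moved 1.1)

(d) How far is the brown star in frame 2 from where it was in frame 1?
4.2

The brown star moved from (9.1, 7.3) to (6.2, 4.3), a distance of √(2.9² + 3.0²) ≈ 4.2.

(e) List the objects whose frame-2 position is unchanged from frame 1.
the pink pentagon, the green star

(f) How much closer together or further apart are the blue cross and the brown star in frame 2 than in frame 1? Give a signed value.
-4.9

Distance in frame 1: 8.7. Distance in frame 2: 3.8.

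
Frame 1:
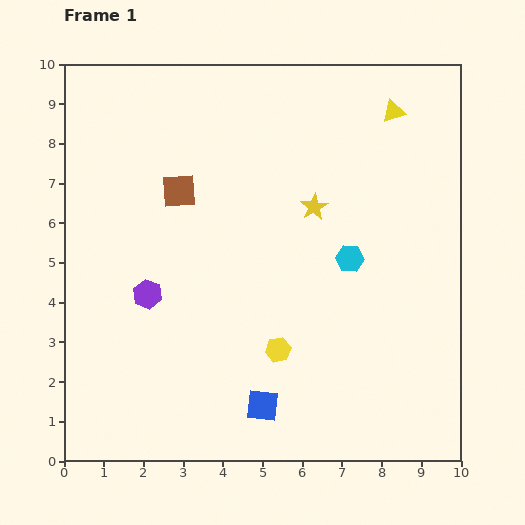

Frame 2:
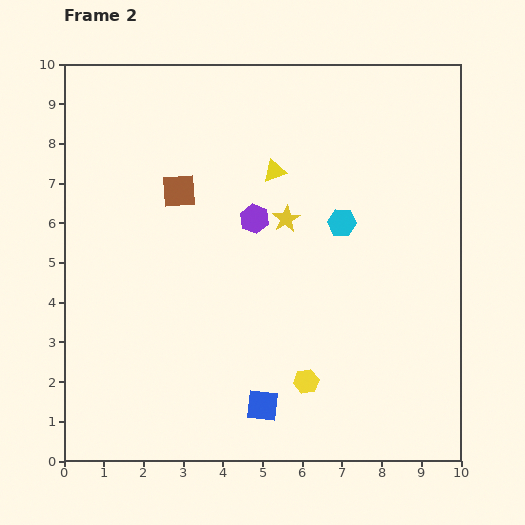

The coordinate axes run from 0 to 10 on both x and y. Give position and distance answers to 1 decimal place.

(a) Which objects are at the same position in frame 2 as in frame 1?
the blue square, the brown square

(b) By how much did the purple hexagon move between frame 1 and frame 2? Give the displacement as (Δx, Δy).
(2.7, 1.9)

The purple hexagon was at (2.1, 4.2) in frame 1 and (4.8, 6.1) in frame 2.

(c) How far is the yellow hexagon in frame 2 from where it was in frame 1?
1.1

The yellow hexagon moved from (5.4, 2.8) to (6.1, 2.0), a distance of √(0.7² + 0.8²) ≈ 1.1.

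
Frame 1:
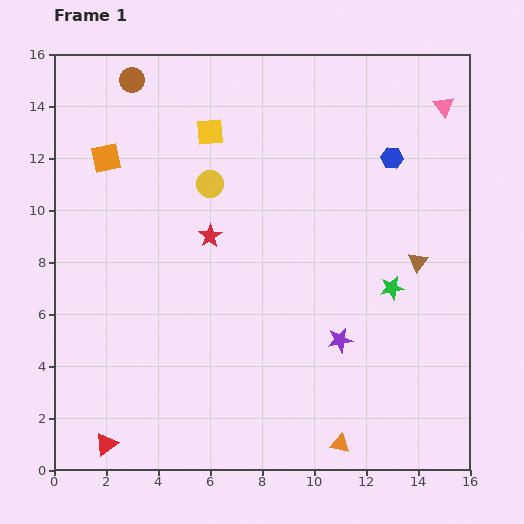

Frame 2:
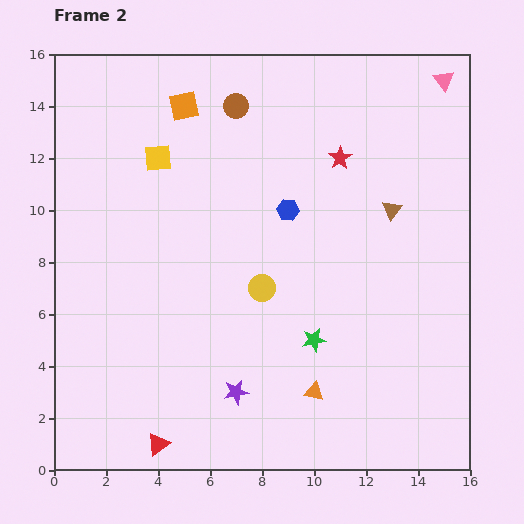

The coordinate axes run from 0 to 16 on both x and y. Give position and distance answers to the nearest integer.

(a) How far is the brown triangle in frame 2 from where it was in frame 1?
2

The brown triangle moved from (14, 8) to (13, 10), a distance of √(1² + 2²) ≈ 2.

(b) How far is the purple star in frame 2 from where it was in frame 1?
4

The purple star moved from (11, 5) to (7, 3), a distance of √(4² + 2²) ≈ 4.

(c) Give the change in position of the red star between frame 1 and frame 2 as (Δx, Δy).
(5, 3)

The red star was at (6, 9) in frame 1 and (11, 12) in frame 2.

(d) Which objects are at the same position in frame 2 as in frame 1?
none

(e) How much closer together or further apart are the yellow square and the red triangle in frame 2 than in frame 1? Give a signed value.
-2

Distance in frame 1: 13. Distance in frame 2: 11.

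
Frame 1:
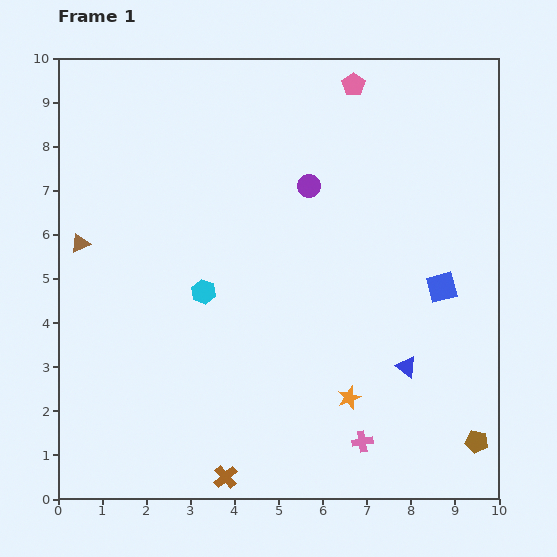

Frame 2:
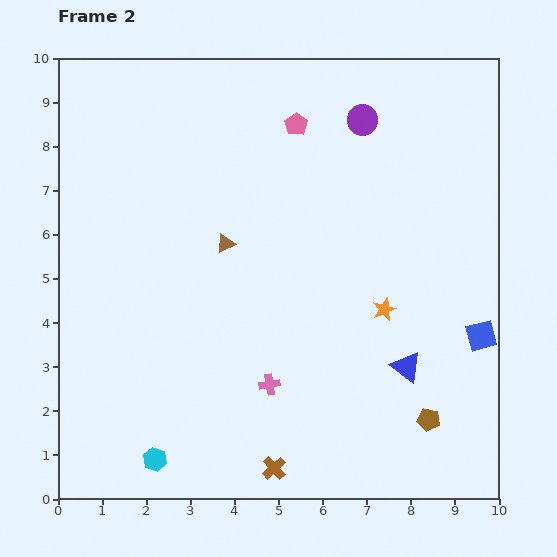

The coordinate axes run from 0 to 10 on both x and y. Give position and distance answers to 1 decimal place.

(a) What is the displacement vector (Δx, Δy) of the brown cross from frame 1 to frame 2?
(1.1, 0.2)

The brown cross was at (3.8, 0.5) in frame 1 and (4.9, 0.7) in frame 2.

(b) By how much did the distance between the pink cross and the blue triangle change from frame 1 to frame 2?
+1.1

Distance in frame 1: 2.0. Distance in frame 2: 3.1.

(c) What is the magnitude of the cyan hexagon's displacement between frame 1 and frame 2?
4.0

The cyan hexagon moved from (3.3, 4.7) to (2.2, 0.9), a distance of √(1.1² + 3.8²) ≈ 4.0.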